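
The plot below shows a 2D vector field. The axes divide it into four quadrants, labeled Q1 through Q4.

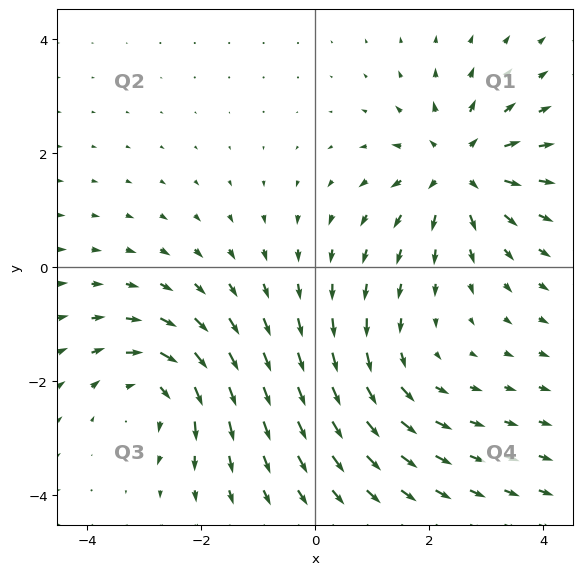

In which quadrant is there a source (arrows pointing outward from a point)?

Q1

The source sits at approximately (2.5, 1.7), which lies in quadrant Q1. The divergence there is about +5, positive as expected for a source.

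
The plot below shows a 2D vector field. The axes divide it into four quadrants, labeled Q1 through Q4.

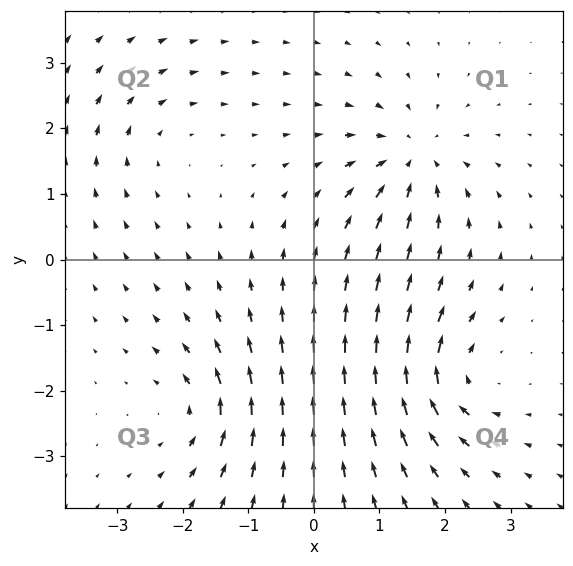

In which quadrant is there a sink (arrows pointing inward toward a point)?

The sink sits at approximately (1.5, 1.5), which lies in quadrant Q1. The divergence there is about -6, negative as expected for a sink.

Q1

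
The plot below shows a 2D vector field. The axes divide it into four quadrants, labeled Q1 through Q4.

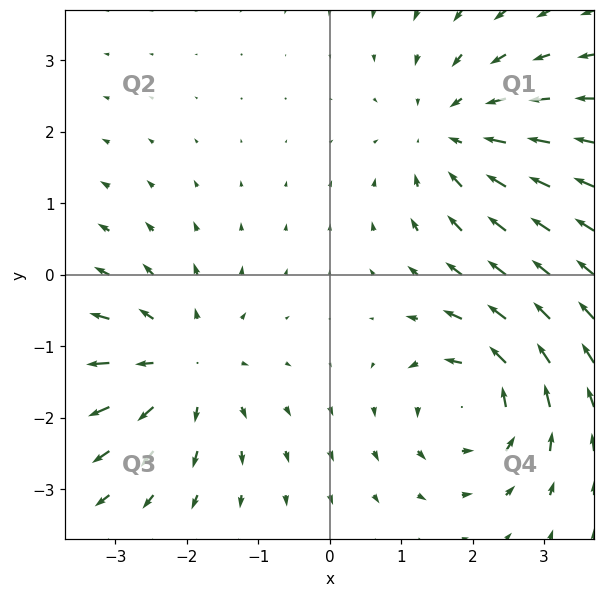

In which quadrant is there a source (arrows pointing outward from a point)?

Q3

The source sits at approximately (-2.1, -1.3), which lies in quadrant Q3. The divergence there is about +4, positive as expected for a source.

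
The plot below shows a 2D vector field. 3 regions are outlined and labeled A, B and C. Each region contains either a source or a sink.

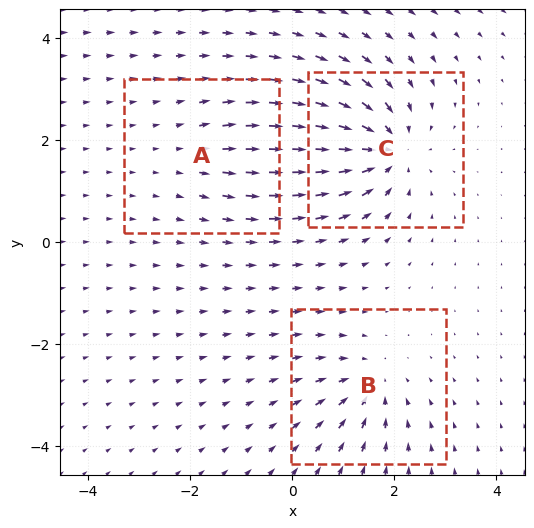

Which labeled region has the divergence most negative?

C

Divergence at each region's feature centre — A: about +2, B: about -4, C: about -6. Region C is most negative.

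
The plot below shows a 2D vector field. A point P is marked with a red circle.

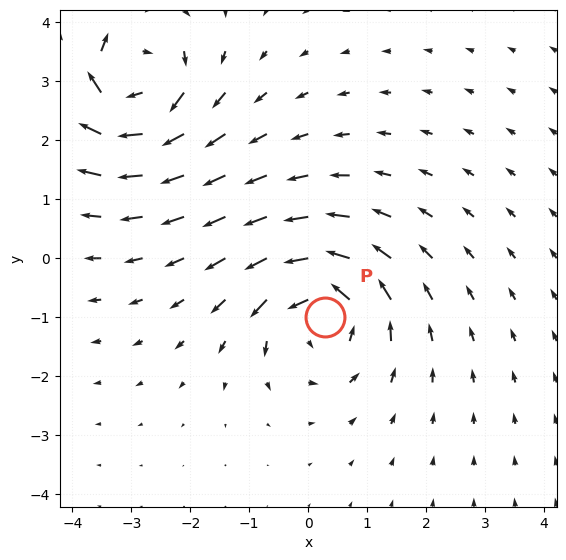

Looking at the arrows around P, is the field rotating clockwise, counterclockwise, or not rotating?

Near P at (0.3, -1.0) the arrows circulate counterclockwise. The curl (z-component) there is about +4; positive curl means counterclockwise rotation.

counterclockwise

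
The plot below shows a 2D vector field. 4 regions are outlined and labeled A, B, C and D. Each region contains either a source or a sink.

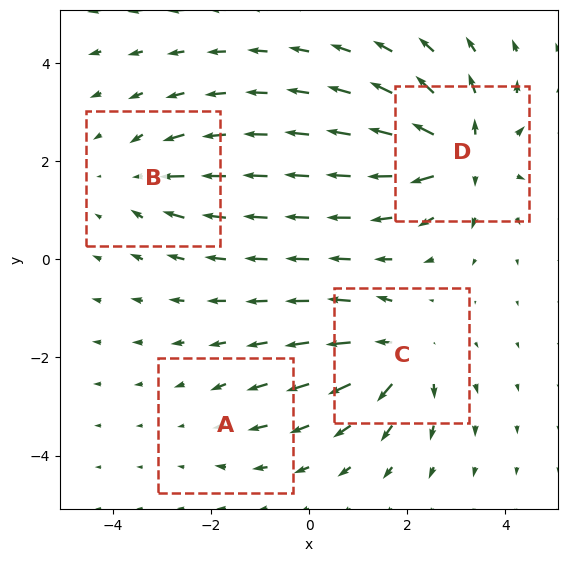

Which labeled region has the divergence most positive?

Divergence at each region's feature centre — A: about -2, B: about -4, C: about +6, D: about +8. Region D is most positive.

D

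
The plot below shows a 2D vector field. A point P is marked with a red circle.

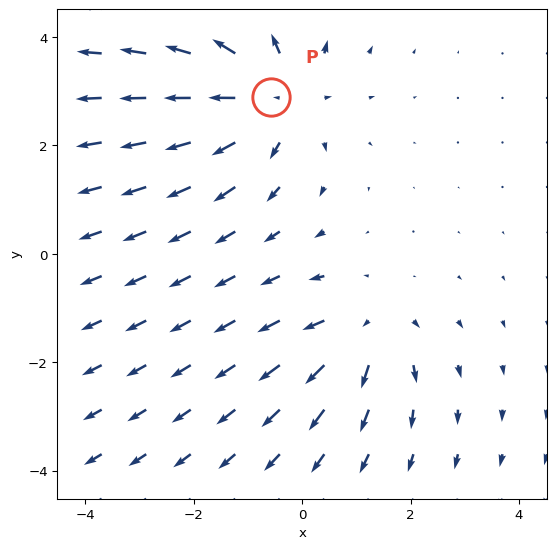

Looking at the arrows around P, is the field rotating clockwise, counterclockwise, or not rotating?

not rotating

Near P at (-0.6, 2.9) the arrows show no circulation. The curl there is ≈0.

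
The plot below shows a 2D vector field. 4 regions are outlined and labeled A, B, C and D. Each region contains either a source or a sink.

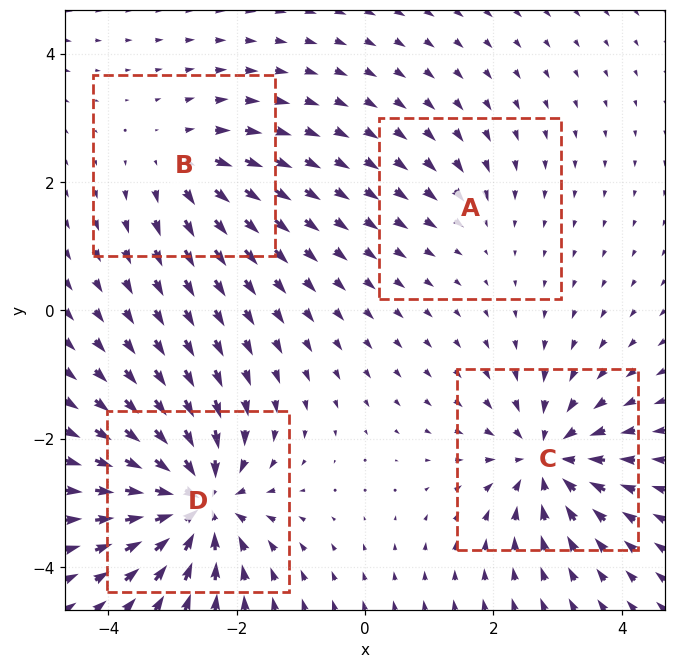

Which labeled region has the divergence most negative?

D

Divergence at each region's feature centre — A: about -2, B: about +4, C: about -6, D: about -8. Region D is most negative.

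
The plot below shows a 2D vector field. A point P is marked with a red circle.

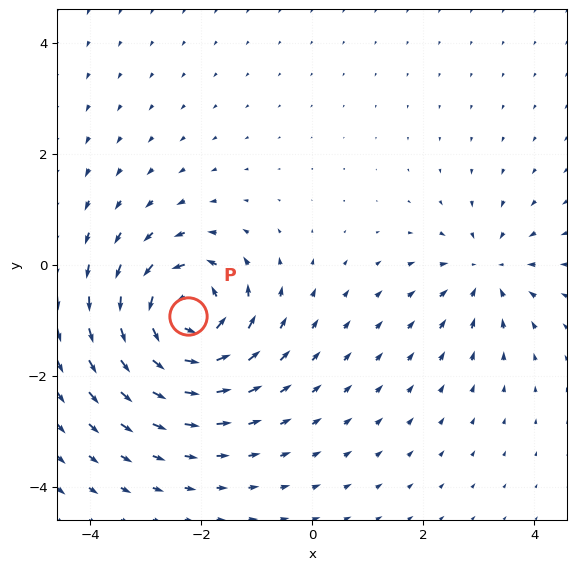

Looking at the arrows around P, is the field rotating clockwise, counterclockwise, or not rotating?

counterclockwise

Near P at (-2.2, -0.9) the arrows circulate counterclockwise. The curl (z-component) there is about +6; positive curl means counterclockwise rotation.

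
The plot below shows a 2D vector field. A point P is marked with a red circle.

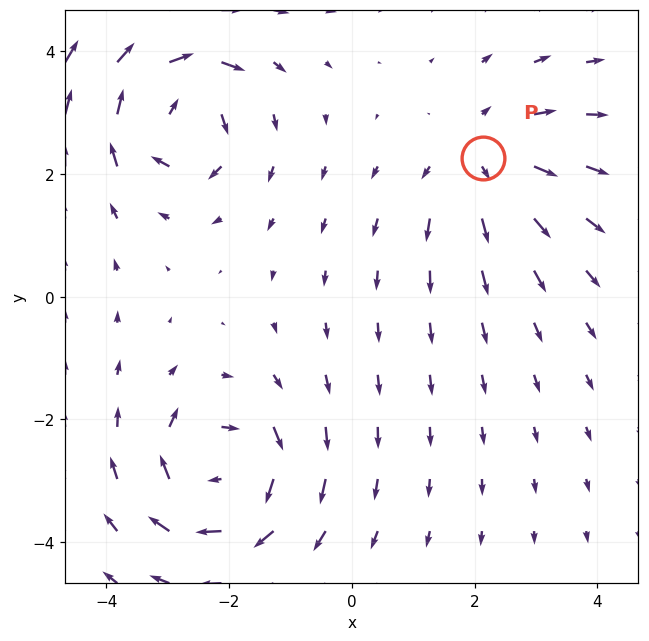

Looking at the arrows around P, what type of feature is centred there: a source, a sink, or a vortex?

At P (2.1, 2.3) the arrows spread outward. Divergence about +3, curl ≈0 — positive divergence with near-zero curl is a source.

source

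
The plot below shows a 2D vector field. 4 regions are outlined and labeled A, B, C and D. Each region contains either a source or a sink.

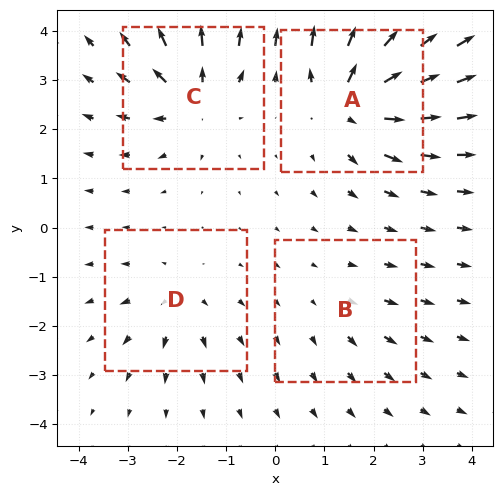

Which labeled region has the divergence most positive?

A

Divergence at each region's feature centre — A: about +8, B: about +2, C: about +6, D: about +4. Region A is most positive.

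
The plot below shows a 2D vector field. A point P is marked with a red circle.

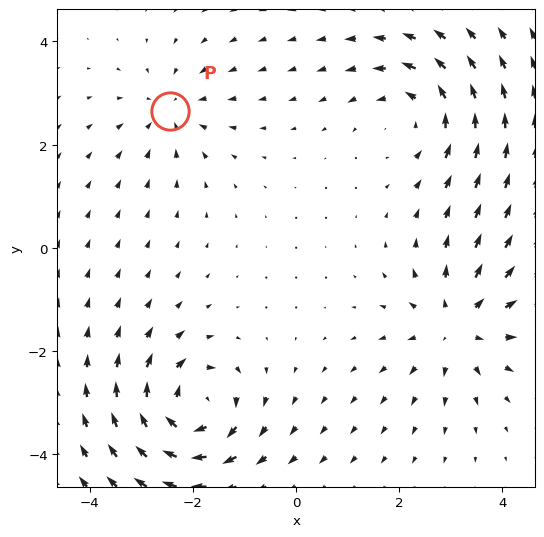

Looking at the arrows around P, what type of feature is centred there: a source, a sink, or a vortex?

At P (-2.4, 2.6) the arrows converge inward. Divergence about -3, curl ≈0 — negative divergence with near-zero curl is a sink.

sink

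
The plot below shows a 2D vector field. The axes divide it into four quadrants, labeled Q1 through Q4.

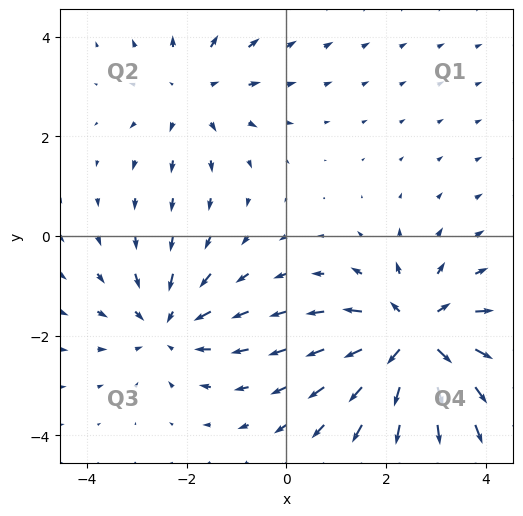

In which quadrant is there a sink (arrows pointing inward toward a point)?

The sink sits at approximately (-2.4, -1.8), which lies in quadrant Q3. The divergence there is about -3, negative as expected for a sink.

Q3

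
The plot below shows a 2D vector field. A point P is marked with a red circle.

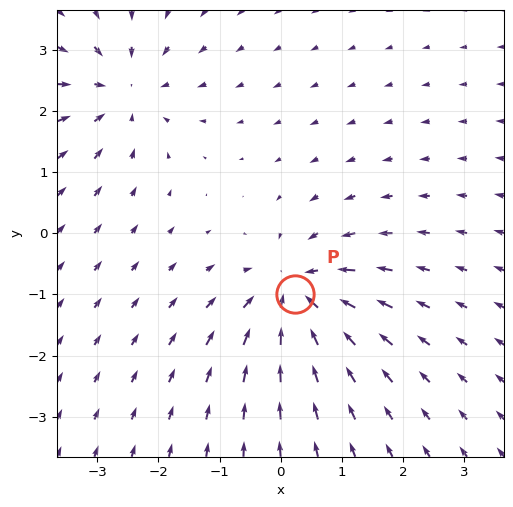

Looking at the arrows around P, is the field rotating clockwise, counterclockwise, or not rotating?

Near P at (0.2, -1.0) the arrows show no circulation. The curl there is ≈0.

not rotating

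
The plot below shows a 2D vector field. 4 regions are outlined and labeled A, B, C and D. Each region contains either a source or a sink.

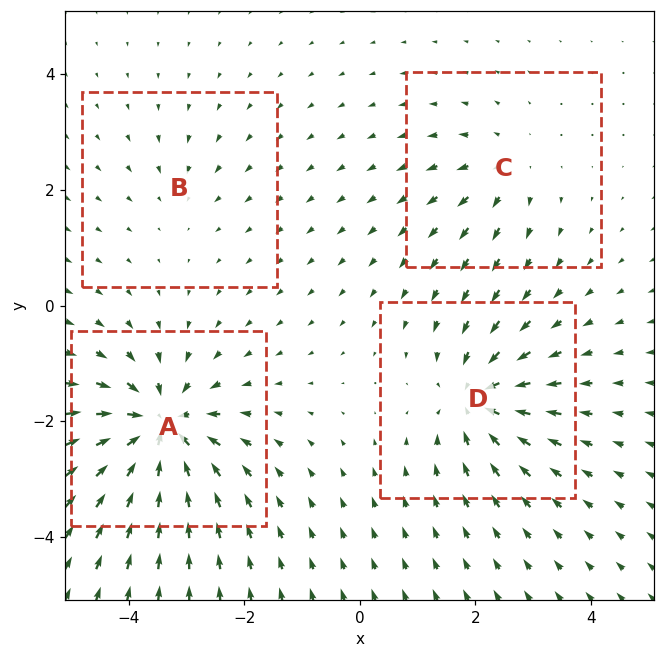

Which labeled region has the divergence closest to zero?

Divergence at each region's feature centre — A: about -9, B: about -2, C: about +4, D: about -6. Region B is closest to zero.

B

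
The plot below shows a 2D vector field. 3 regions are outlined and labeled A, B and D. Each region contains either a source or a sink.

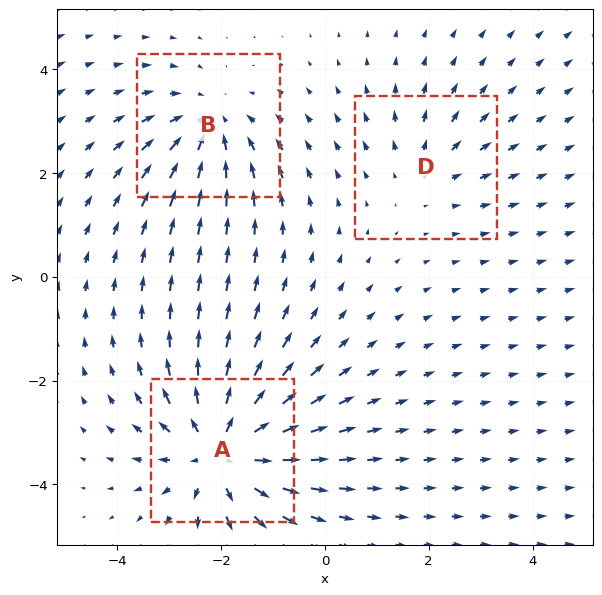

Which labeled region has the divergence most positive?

Divergence at each region's feature centre — A: about +5, B: about -3, D: about +2. Region A is most positive.

A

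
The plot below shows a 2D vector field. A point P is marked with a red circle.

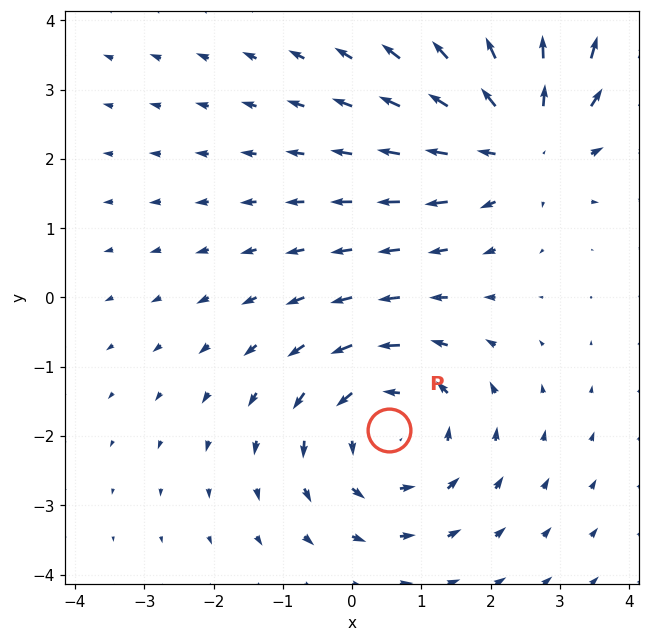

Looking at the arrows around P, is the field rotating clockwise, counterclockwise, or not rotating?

counterclockwise

Near P at (0.5, -1.9) the arrows circulate counterclockwise. The curl (z-component) there is about +3; positive curl means counterclockwise rotation.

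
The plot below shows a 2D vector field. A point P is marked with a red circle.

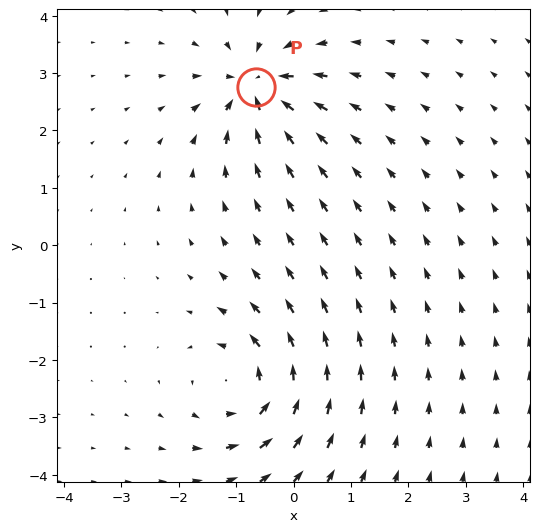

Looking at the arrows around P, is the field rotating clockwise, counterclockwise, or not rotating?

not rotating

Near P at (-0.6, 2.8) the arrows show no circulation. The curl there is ≈0.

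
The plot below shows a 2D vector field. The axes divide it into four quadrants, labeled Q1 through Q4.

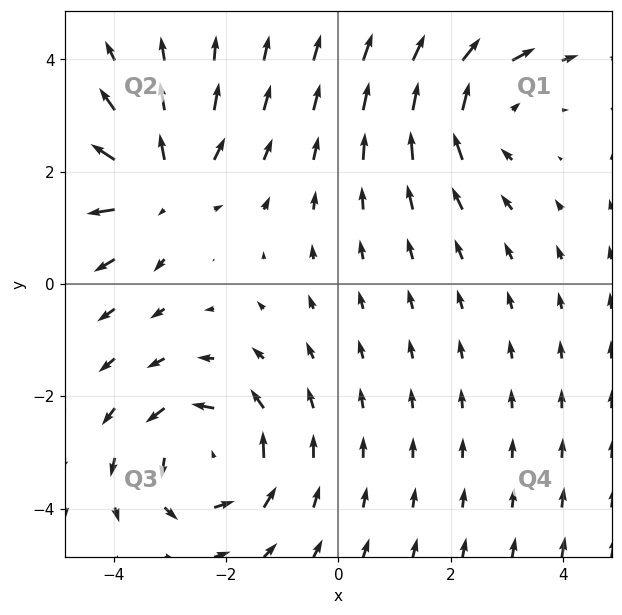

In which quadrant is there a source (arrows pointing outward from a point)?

Q2

The source sits at approximately (-3.2, 1.7), which lies in quadrant Q2. The divergence there is about +3, positive as expected for a source.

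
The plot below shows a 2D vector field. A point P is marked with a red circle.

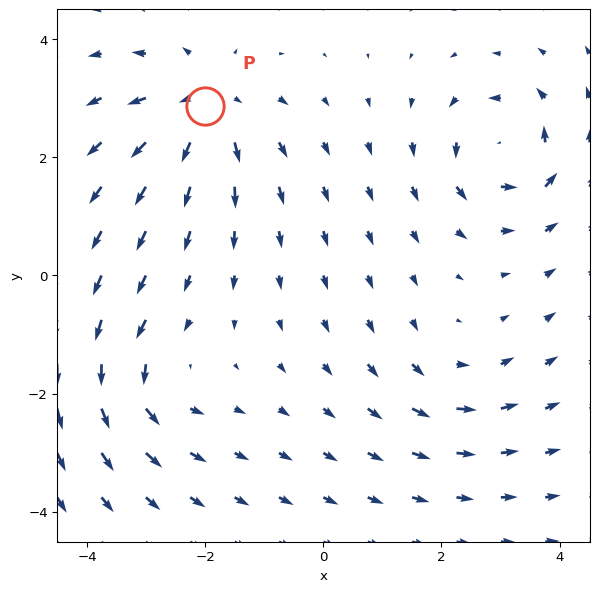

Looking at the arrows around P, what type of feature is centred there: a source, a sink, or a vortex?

source

At P (-2.0, 2.9) the arrows spread outward. Divergence about +4, curl ≈0 — positive divergence with near-zero curl is a source.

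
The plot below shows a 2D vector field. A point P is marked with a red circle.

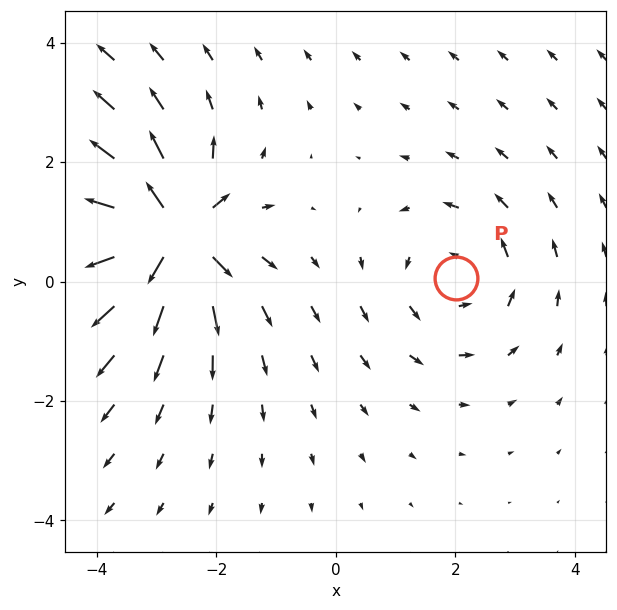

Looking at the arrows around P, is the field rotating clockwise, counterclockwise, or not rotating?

counterclockwise

Near P at (2.0, 0.1) the arrows circulate counterclockwise. The curl (z-component) there is about +3; positive curl means counterclockwise rotation.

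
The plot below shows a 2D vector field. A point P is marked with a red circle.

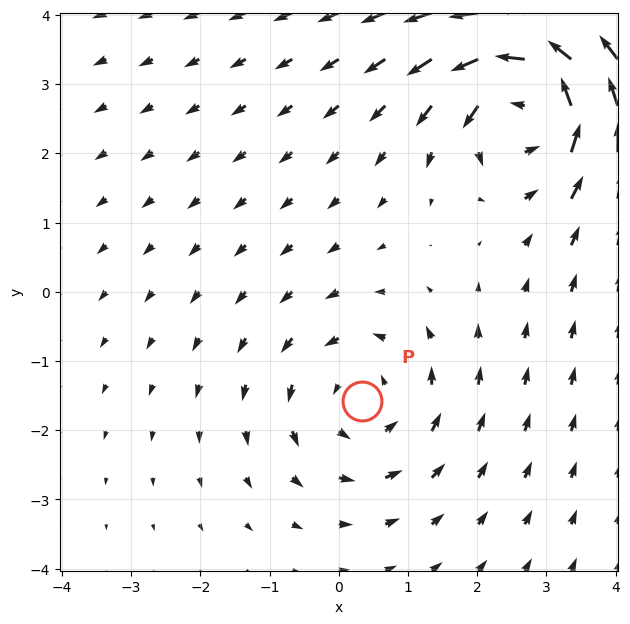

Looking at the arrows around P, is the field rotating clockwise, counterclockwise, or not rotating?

counterclockwise

Near P at (0.3, -1.6) the arrows circulate counterclockwise. The curl (z-component) there is about +3; positive curl means counterclockwise rotation.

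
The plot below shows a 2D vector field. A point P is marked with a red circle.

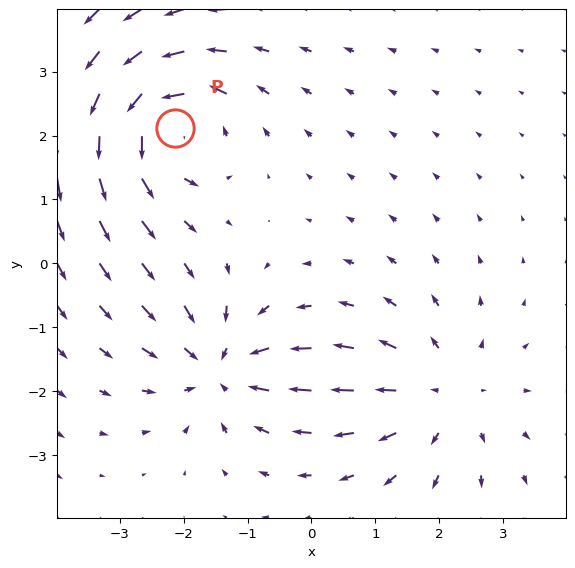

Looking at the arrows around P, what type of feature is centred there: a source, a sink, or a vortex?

At P (-2.1, 2.1) the arrows circulate counterclockwise. Divergence ≈0, curl about +6 — near-zero divergence with nonzero curl is a vortex.

vortex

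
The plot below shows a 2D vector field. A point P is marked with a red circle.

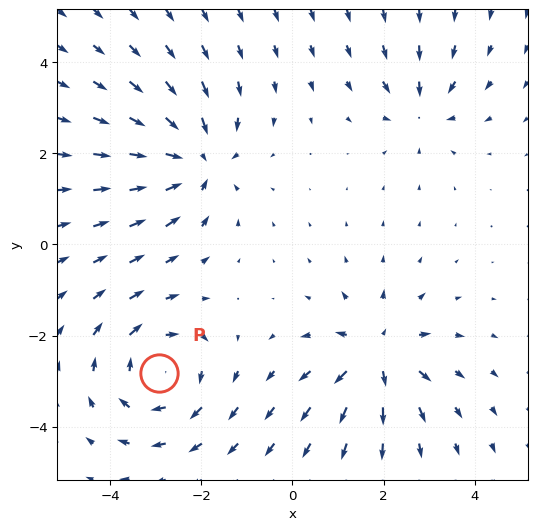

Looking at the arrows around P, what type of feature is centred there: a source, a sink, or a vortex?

vortex

At P (-2.9, -2.8) the arrows circulate clockwise. Divergence ≈0, curl about -4 — near-zero divergence with nonzero curl is a vortex.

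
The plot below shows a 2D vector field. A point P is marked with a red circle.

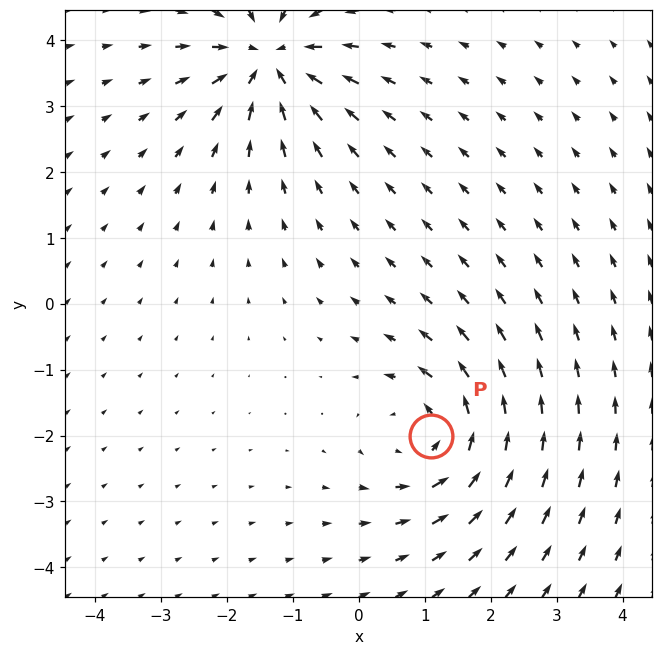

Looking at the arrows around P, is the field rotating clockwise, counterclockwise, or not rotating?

Near P at (1.1, -2.0) the arrows circulate counterclockwise. The curl (z-component) there is about +4; positive curl means counterclockwise rotation.

counterclockwise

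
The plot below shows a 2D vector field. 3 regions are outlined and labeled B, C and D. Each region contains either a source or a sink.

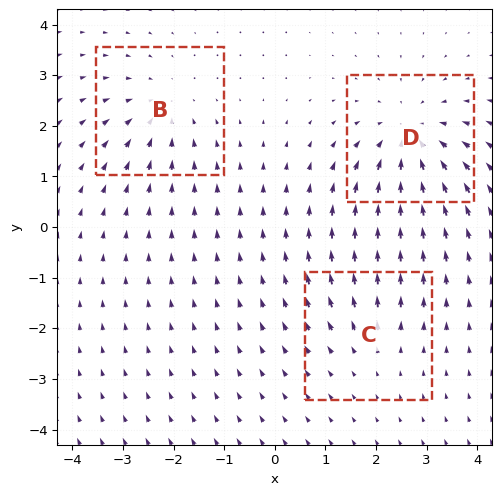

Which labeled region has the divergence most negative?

D

Divergence at each region's feature centre — B: about -3, C: about +2, D: about -4. Region D is most negative.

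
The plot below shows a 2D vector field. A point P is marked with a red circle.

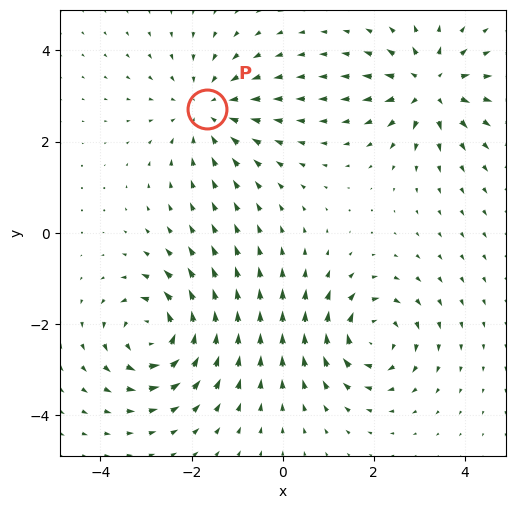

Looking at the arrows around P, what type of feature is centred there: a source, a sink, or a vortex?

At P (-1.7, 2.7) the arrows converge inward. Divergence about -3, curl ≈0 — negative divergence with near-zero curl is a sink.

sink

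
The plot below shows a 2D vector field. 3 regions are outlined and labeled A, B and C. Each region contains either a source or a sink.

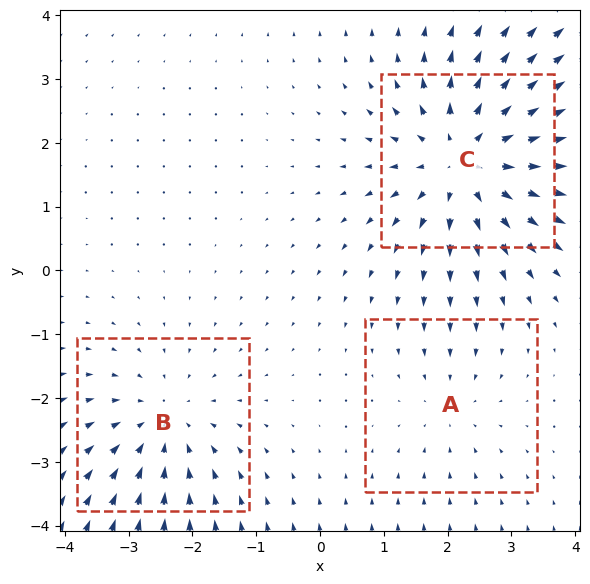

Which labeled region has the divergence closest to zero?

Divergence at each region's feature centre — A: about -2, B: about -3, C: about +4. Region A is closest to zero.

A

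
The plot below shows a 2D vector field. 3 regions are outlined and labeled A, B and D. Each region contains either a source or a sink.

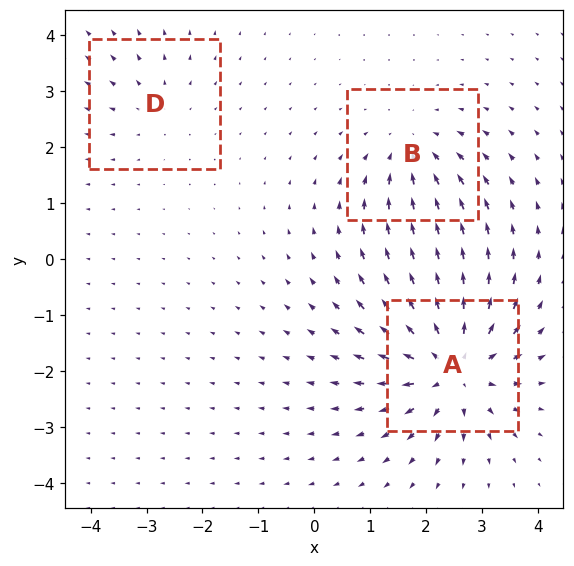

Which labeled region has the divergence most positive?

A

Divergence at each region's feature centre — A: about +6, B: about -3, D: about +2. Region A is most positive.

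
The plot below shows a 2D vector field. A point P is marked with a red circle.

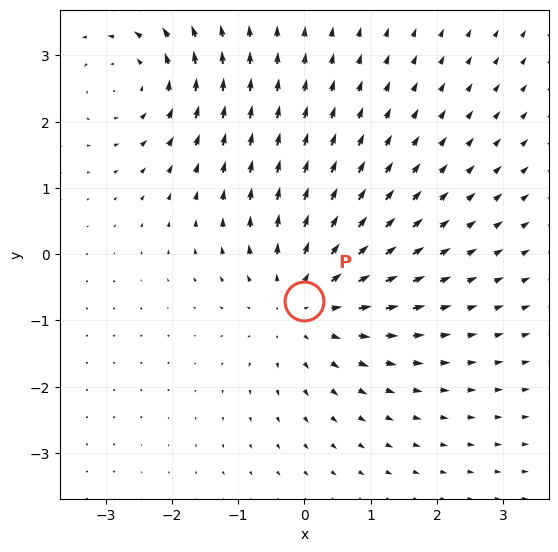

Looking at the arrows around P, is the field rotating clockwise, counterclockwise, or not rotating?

Near P at (-0.0, -0.7) the arrows show no circulation. The curl there is ≈0.

not rotating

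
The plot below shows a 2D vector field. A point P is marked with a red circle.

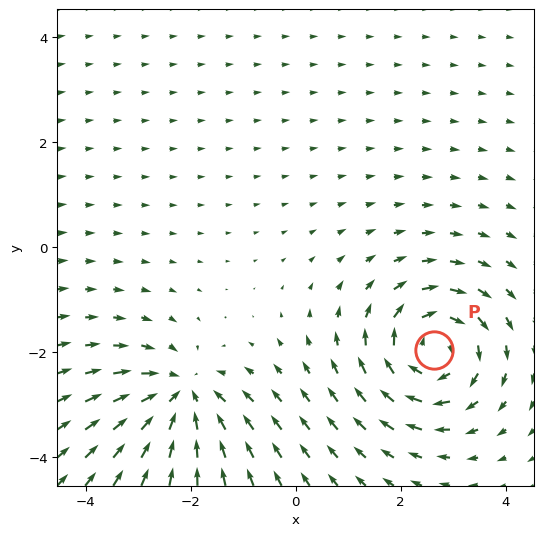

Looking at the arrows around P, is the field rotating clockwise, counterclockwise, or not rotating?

Near P at (2.6, -2.0) the arrows circulate clockwise. The curl (z-component) there is about -3; negative curl means clockwise rotation.

clockwise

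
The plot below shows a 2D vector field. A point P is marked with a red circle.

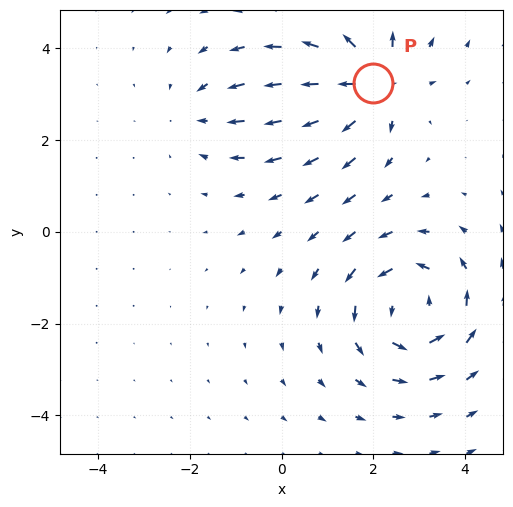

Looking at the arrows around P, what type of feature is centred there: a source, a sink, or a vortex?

source

At P (2.0, 3.2) the arrows spread outward. Divergence about +5, curl ≈0 — positive divergence with near-zero curl is a source.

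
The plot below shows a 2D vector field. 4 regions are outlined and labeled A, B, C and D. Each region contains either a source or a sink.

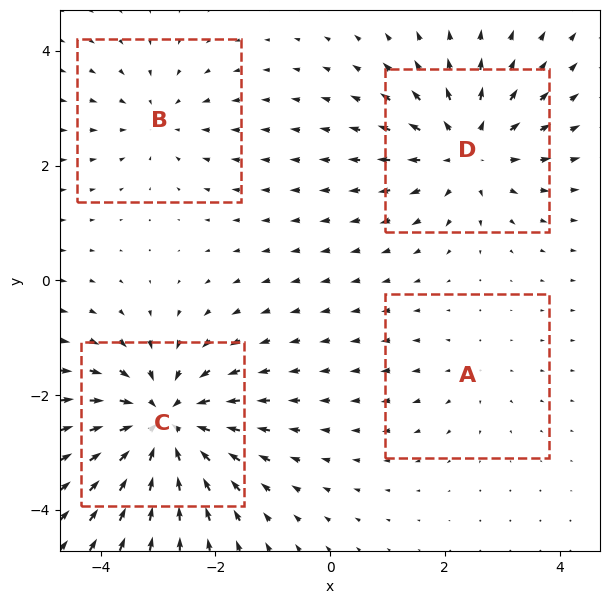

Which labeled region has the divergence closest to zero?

A

Divergence at each region's feature centre — A: about +2, B: about -3, C: about -7, D: about +5. Region A is closest to zero.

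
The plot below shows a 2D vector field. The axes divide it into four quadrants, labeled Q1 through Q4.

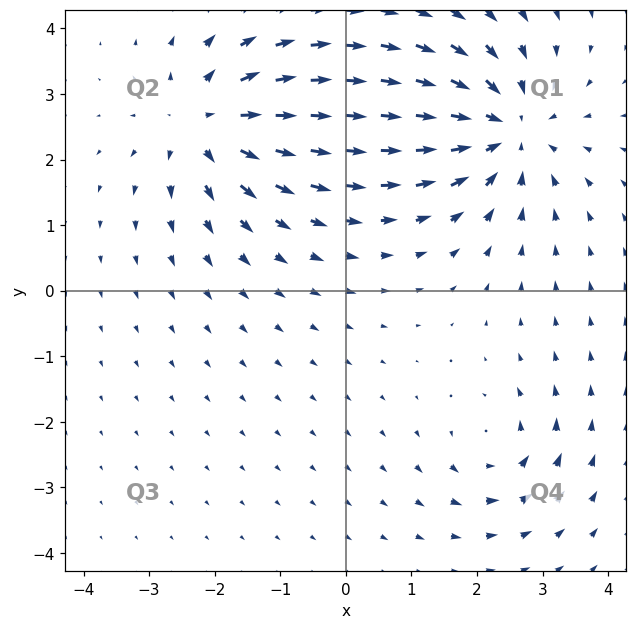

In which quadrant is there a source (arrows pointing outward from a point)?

Q2

The source sits at approximately (-2.1, 2.5), which lies in quadrant Q2. The divergence there is about +5, positive as expected for a source.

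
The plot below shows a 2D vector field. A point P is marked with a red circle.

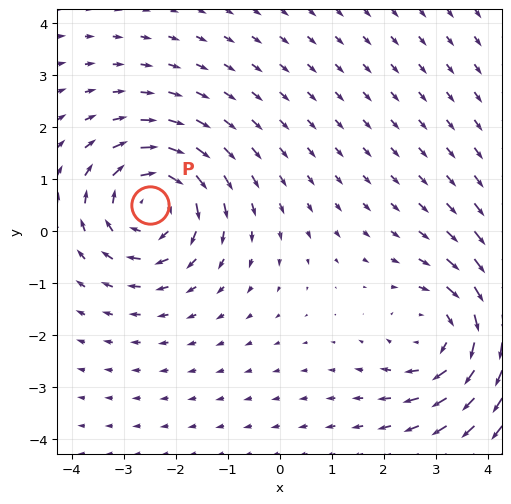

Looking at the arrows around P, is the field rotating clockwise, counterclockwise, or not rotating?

clockwise

Near P at (-2.5, 0.5) the arrows circulate clockwise. The curl (z-component) there is about -3; negative curl means clockwise rotation.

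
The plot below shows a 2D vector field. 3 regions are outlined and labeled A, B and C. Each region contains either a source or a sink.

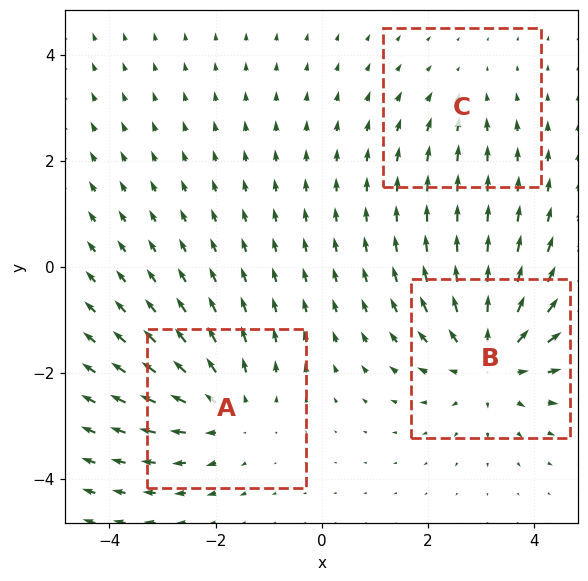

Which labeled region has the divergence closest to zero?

Divergence at each region's feature centre — A: about +3, B: about +4, C: about -2. Region C is closest to zero.

C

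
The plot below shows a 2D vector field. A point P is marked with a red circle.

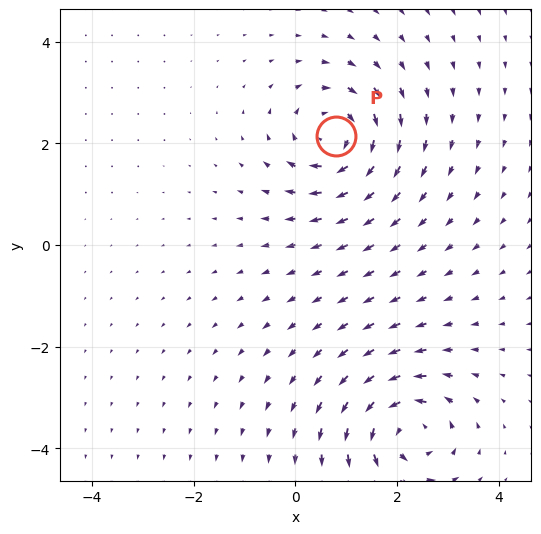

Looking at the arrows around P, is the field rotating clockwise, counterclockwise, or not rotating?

Near P at (0.8, 2.1) the arrows circulate clockwise. The curl (z-component) there is about -6; negative curl means clockwise rotation.

clockwise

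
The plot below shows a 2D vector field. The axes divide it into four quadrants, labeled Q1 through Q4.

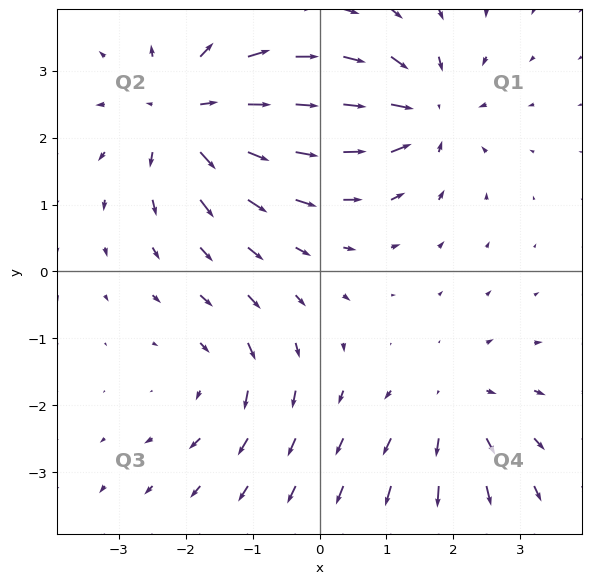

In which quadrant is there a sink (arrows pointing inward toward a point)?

Q1

The sink sits at approximately (1.6, 2.4), which lies in quadrant Q1. The divergence there is about -5, negative as expected for a sink.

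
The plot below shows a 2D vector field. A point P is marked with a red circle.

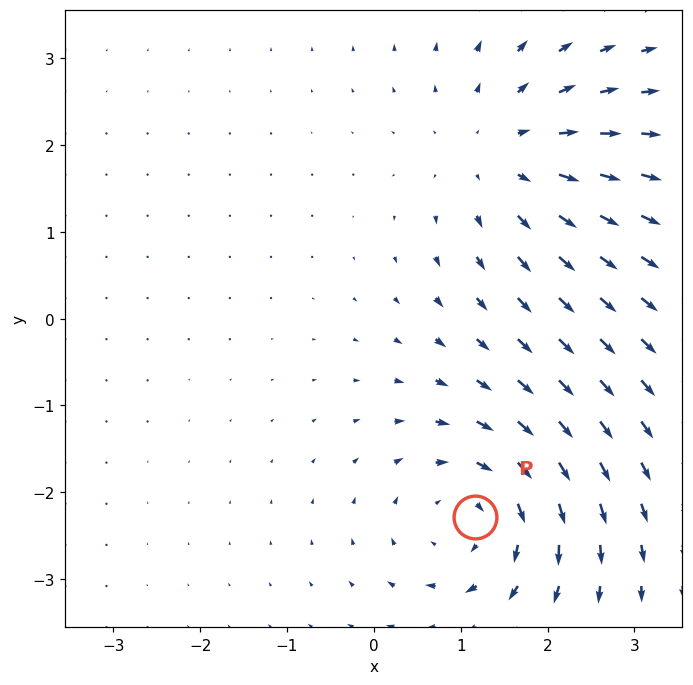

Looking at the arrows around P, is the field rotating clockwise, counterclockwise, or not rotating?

Near P at (1.2, -2.3) the arrows circulate clockwise. The curl (z-component) there is about -5; negative curl means clockwise rotation.

clockwise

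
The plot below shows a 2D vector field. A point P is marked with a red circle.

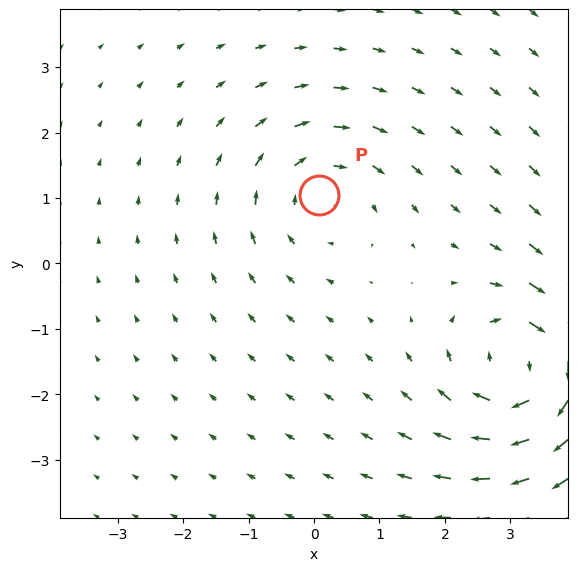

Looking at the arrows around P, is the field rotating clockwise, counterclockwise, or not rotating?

clockwise

Near P at (0.1, 1.0) the arrows circulate clockwise. The curl (z-component) there is about -3; negative curl means clockwise rotation.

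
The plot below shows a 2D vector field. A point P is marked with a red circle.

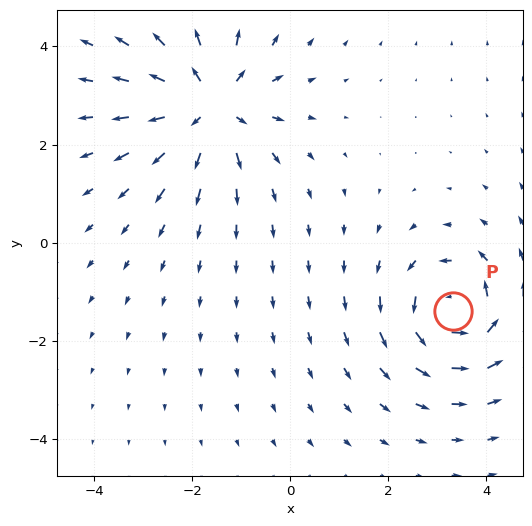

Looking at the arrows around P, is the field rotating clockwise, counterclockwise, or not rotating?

counterclockwise

Near P at (3.3, -1.4) the arrows circulate counterclockwise. The curl (z-component) there is about +5; positive curl means counterclockwise rotation.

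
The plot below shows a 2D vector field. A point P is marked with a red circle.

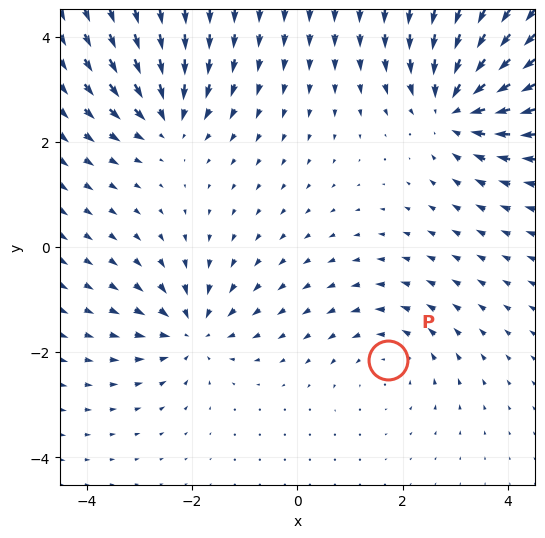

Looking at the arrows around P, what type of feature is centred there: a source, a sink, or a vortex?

At P (1.7, -2.2) the arrows circulate counterclockwise. Divergence ≈0, curl about +3 — near-zero divergence with nonzero curl is a vortex.

vortex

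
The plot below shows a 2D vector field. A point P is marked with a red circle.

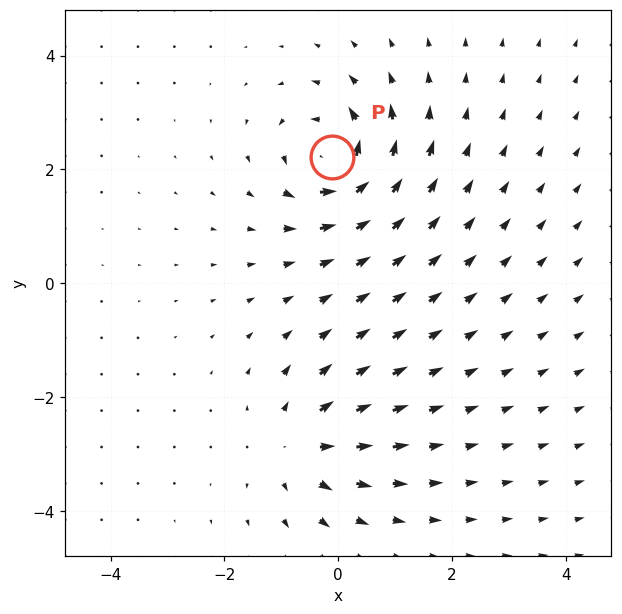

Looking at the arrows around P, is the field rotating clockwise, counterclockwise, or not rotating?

counterclockwise

Near P at (-0.1, 2.2) the arrows circulate counterclockwise. The curl (z-component) there is about +6; positive curl means counterclockwise rotation.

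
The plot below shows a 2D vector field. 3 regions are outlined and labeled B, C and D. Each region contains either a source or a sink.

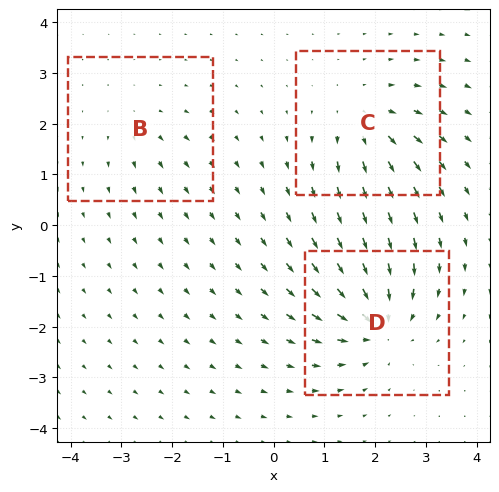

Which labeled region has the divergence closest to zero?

Divergence at each region's feature centre — B: about +2, C: about +4, D: about -5. Region B is closest to zero.

B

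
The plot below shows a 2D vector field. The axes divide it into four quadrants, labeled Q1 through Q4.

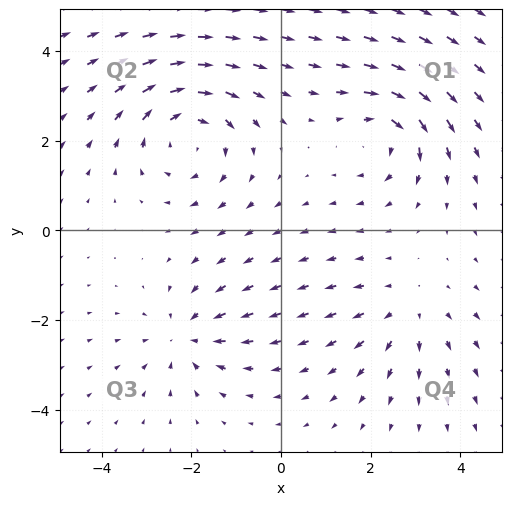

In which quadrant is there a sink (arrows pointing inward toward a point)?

The sink sits at approximately (-2.1, -2.4), which lies in quadrant Q3. The divergence there is about -3, negative as expected for a sink.

Q3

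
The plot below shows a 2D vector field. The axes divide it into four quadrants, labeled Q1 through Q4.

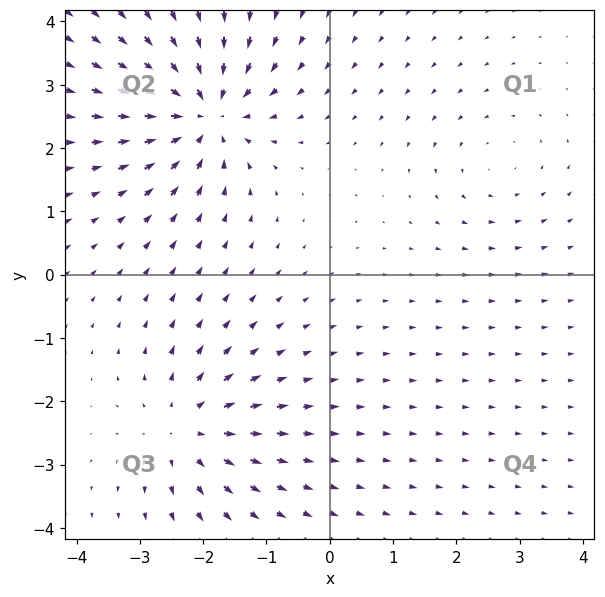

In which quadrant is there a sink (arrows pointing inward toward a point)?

Q2

The sink sits at approximately (-2.0, 2.6), which lies in quadrant Q2. The divergence there is about -6, negative as expected for a sink.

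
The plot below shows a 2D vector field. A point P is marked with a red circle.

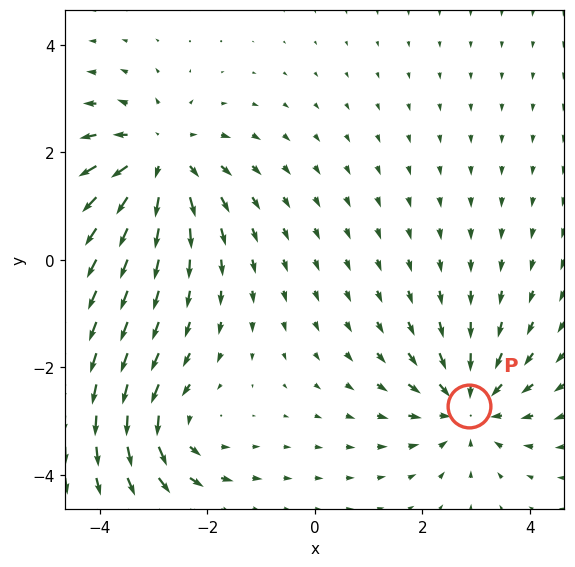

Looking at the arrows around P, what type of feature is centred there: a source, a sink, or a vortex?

sink

At P (2.9, -2.7) the arrows converge inward. Divergence about -4, curl ≈0 — negative divergence with near-zero curl is a sink.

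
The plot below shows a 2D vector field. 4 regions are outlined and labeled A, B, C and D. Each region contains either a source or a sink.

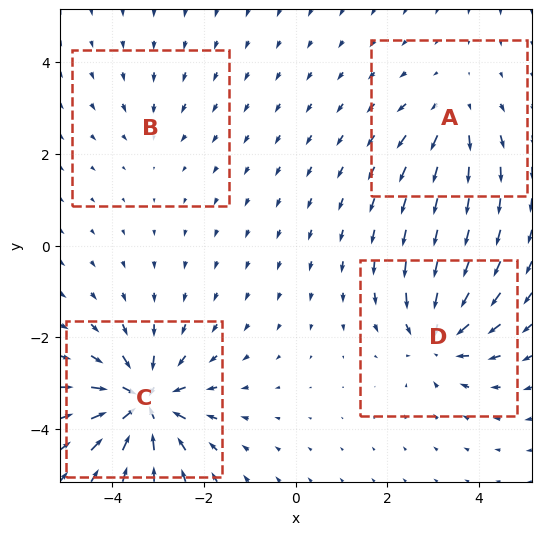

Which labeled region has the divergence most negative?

C

Divergence at each region's feature centre — A: about +4, B: about -2, C: about -8, D: about -6. Region C is most negative.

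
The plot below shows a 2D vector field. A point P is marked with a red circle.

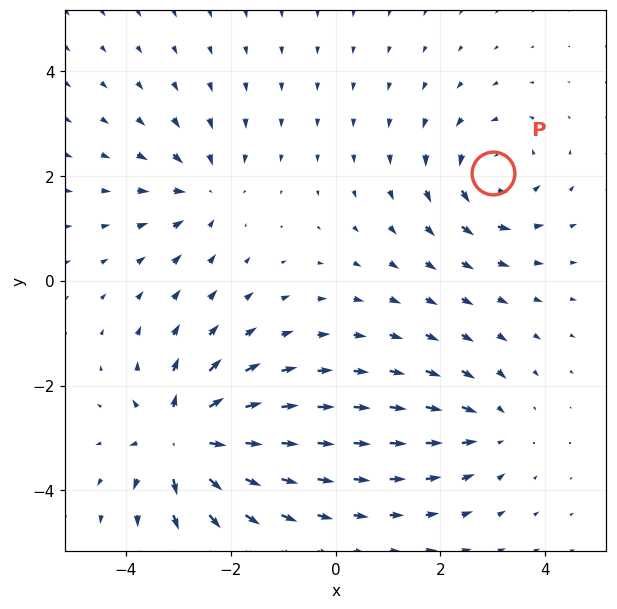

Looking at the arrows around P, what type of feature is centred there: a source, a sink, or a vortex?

vortex

At P (3.0, 2.0) the arrows circulate counterclockwise. Divergence ≈0, curl about +4 — near-zero divergence with nonzero curl is a vortex.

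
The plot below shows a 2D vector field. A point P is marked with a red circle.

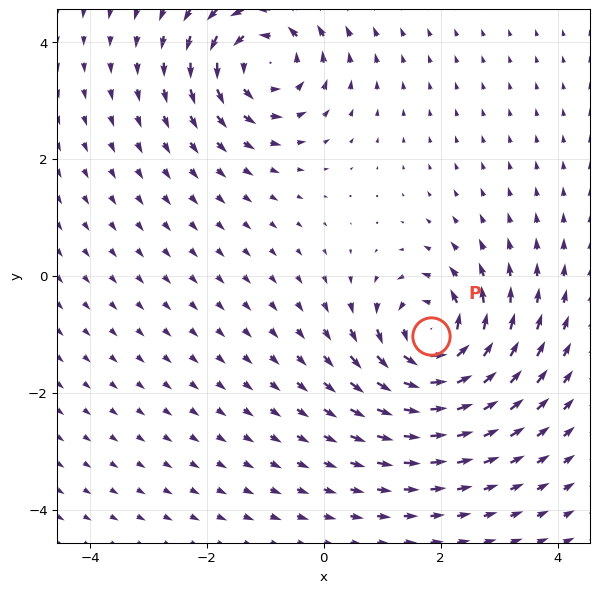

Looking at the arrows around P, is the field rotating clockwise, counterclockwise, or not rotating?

counterclockwise

Near P at (1.8, -1.0) the arrows circulate counterclockwise. The curl (z-component) there is about +6; positive curl means counterclockwise rotation.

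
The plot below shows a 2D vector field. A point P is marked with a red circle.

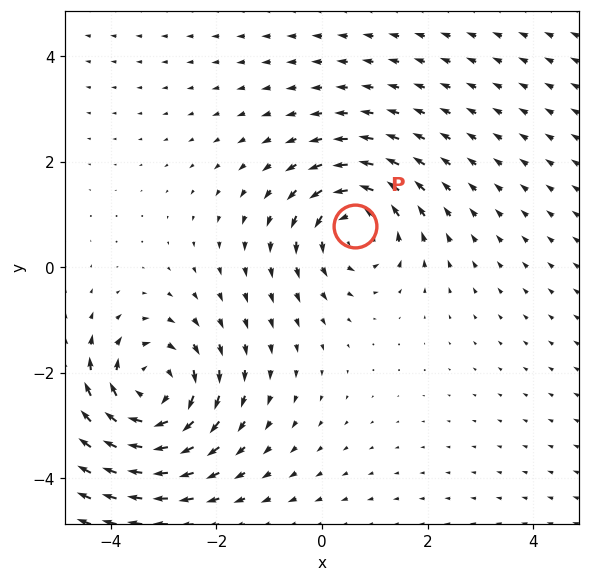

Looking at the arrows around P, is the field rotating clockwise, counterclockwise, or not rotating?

counterclockwise

Near P at (0.6, 0.8) the arrows circulate counterclockwise. The curl (z-component) there is about +4; positive curl means counterclockwise rotation.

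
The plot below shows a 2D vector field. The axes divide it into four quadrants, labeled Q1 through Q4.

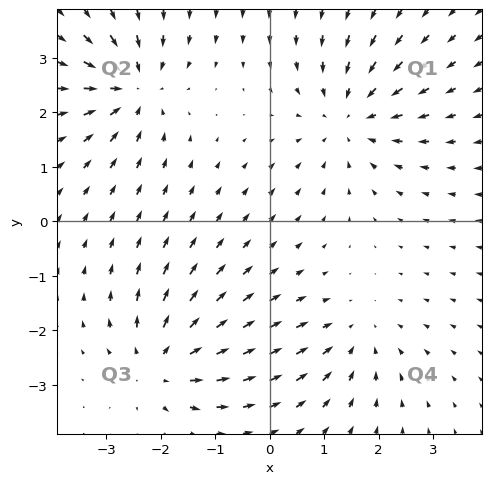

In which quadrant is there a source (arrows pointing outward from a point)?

The source sits at approximately (-2.0, -2.6), which lies in quadrant Q3. The divergence there is about +5, positive as expected for a source.

Q3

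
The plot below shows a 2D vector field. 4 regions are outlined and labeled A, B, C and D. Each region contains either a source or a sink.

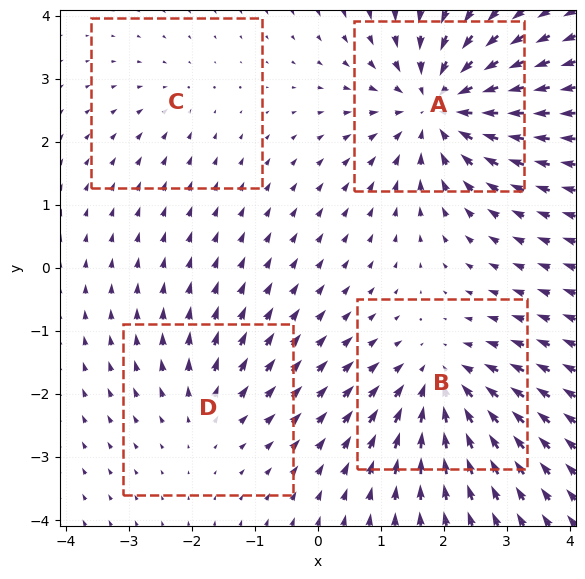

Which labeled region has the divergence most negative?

Divergence at each region's feature centre — A: about -7, B: about -5, C: about -2, D: about +3. Region A is most negative.

A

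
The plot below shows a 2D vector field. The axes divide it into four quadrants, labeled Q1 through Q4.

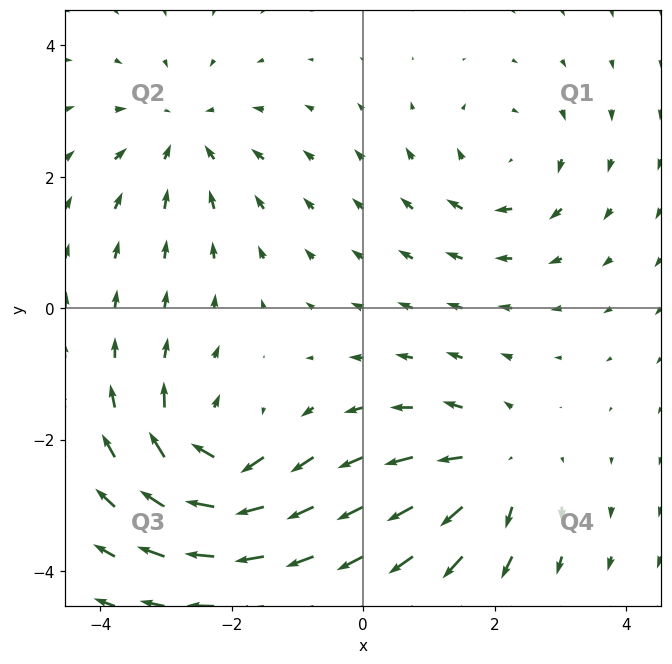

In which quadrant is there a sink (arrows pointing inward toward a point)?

The sink sits at approximately (-2.7, 2.6), which lies in quadrant Q2. The divergence there is about -3, negative as expected for a sink.

Q2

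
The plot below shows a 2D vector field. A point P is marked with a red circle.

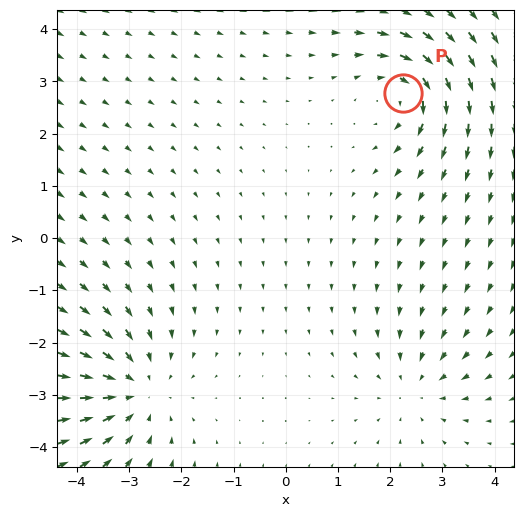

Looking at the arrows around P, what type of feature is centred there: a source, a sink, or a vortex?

At P (2.2, 2.8) the arrows circulate clockwise. Divergence ≈0, curl about -5 — near-zero divergence with nonzero curl is a vortex.

vortex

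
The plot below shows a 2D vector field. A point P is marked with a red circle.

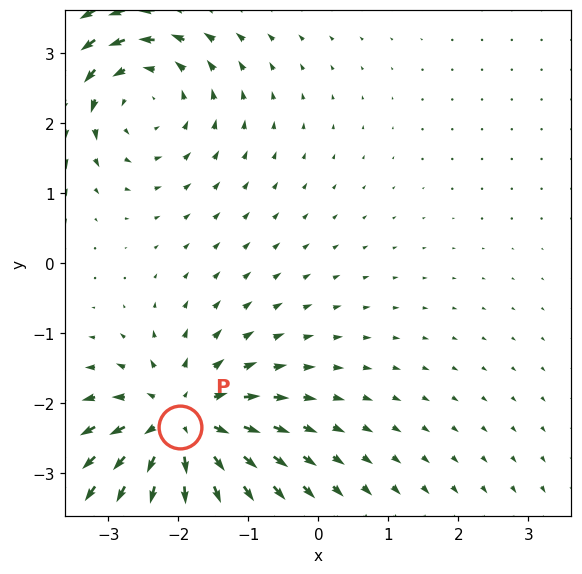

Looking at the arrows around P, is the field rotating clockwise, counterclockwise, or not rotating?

not rotating

Near P at (-2.0, -2.3) the arrows show no circulation. The curl there is ≈0.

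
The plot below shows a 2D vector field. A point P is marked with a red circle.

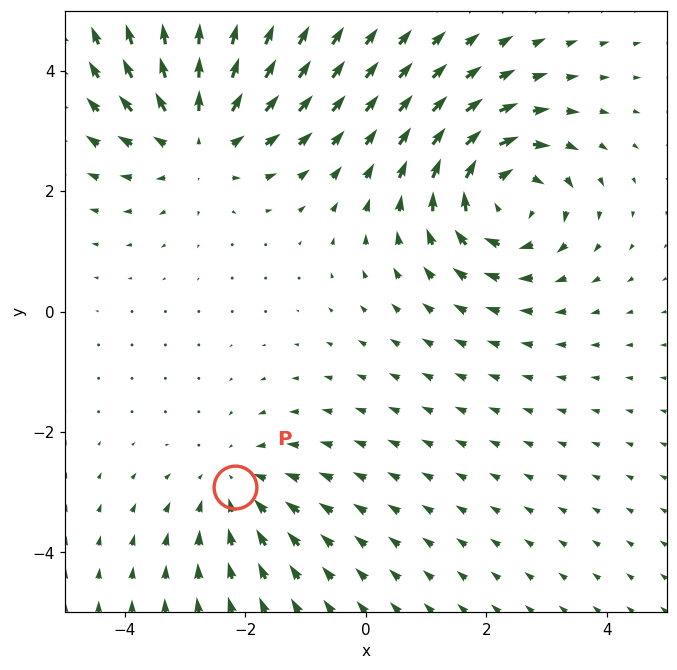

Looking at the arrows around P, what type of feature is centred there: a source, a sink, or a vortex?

At P (-2.2, -2.9) the arrows converge inward. Divergence about -3, curl ≈0 — negative divergence with near-zero curl is a sink.

sink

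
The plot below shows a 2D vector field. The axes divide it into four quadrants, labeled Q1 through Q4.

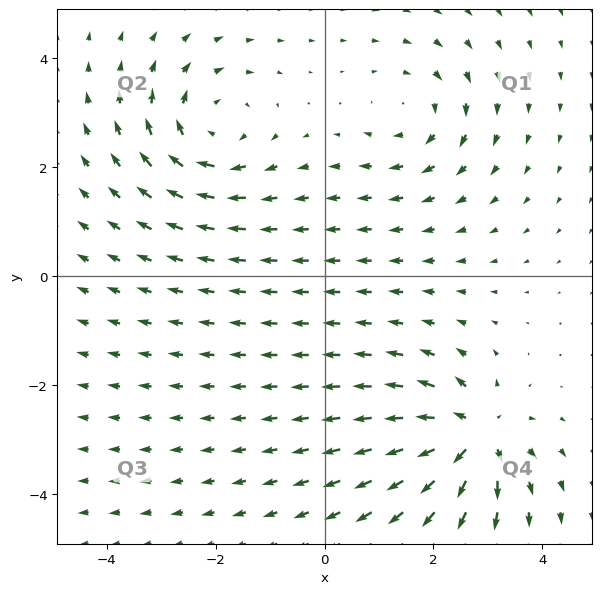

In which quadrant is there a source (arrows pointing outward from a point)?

Q4

The source sits at approximately (2.7, -2.9), which lies in quadrant Q4. The divergence there is about +6, positive as expected for a source.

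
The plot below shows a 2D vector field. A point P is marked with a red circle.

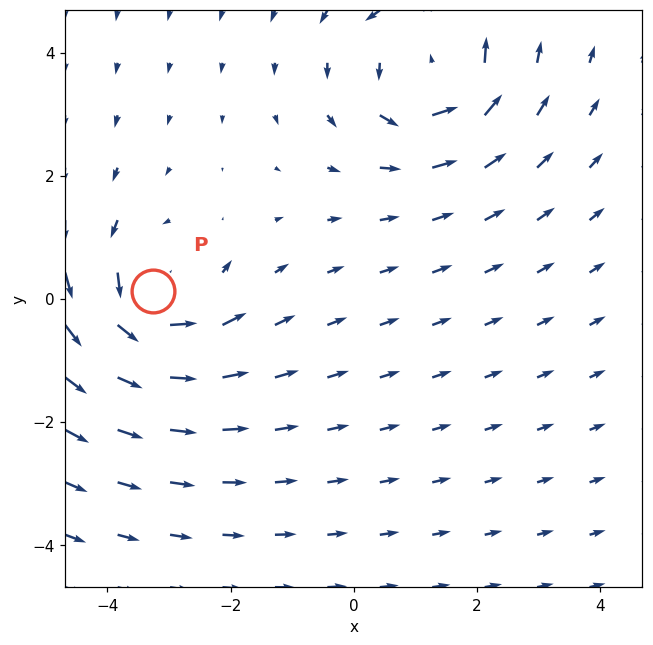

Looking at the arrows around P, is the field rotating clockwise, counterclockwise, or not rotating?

counterclockwise

Near P at (-3.3, 0.1) the arrows circulate counterclockwise. The curl (z-component) there is about +4; positive curl means counterclockwise rotation.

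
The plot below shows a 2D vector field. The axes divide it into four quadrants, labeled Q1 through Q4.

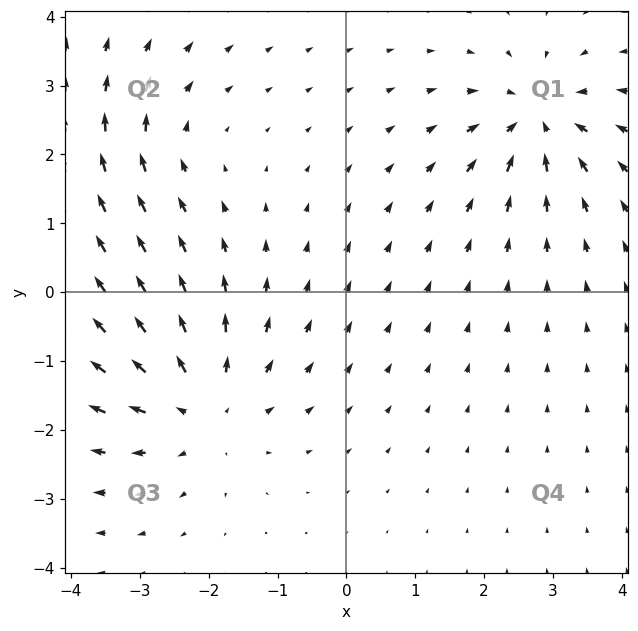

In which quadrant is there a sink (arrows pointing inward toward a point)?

Q1

The sink sits at approximately (2.8, 2.5), which lies in quadrant Q1. The divergence there is about -5, negative as expected for a sink.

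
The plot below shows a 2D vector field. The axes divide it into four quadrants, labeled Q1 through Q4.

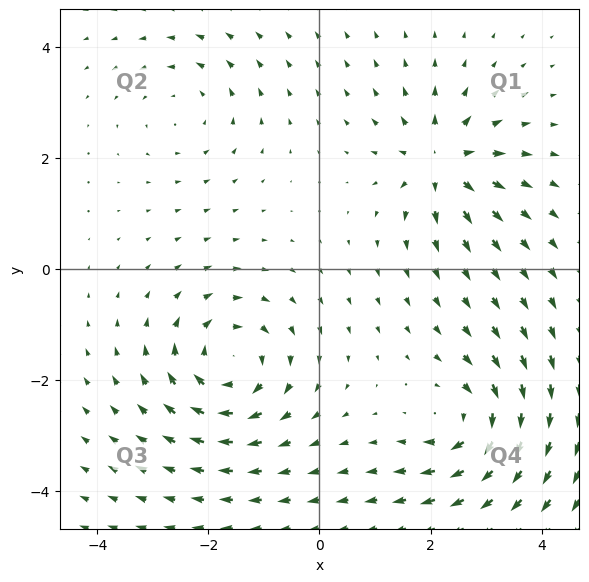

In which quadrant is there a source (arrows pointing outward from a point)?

The source sits at approximately (2.2, 1.9), which lies in quadrant Q1. The divergence there is about +6, positive as expected for a source.

Q1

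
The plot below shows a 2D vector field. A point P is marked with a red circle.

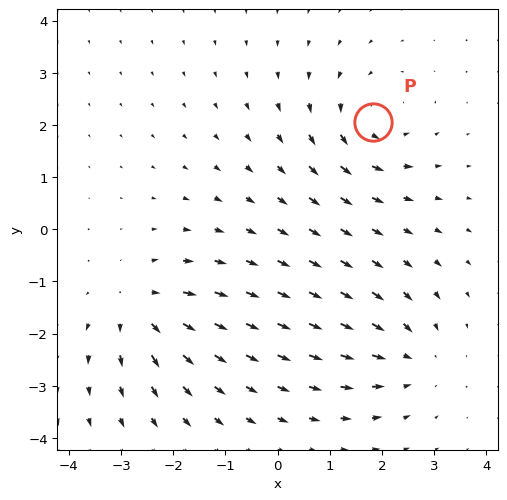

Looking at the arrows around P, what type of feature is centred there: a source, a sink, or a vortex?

vortex

At P (1.8, 2.1) the arrows circulate counterclockwise. Divergence ≈0, curl about +4 — near-zero divergence with nonzero curl is a vortex.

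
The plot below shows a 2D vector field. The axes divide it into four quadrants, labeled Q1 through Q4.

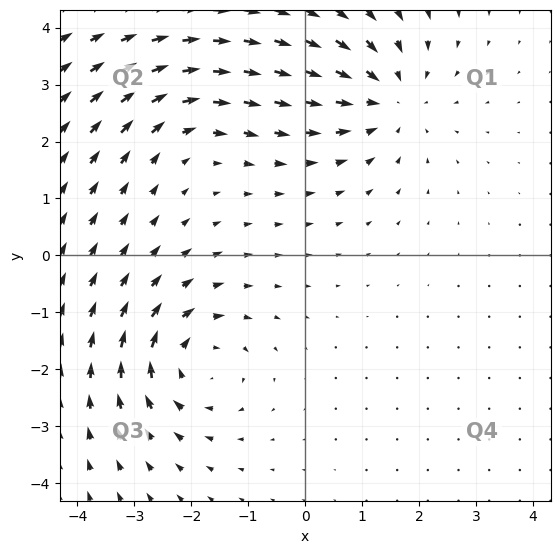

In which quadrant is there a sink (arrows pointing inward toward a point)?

The sink sits at approximately (1.5, 2.8), which lies in quadrant Q1. The divergence there is about -4, negative as expected for a sink.

Q1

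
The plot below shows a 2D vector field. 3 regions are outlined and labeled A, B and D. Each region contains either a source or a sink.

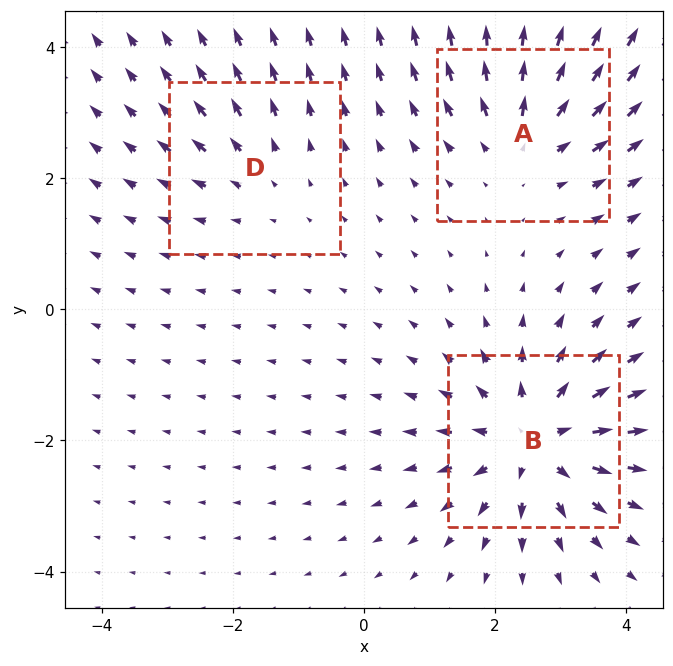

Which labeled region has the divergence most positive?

B

Divergence at each region's feature centre — A: about +3, B: about +5, D: about +2. Region B is most positive.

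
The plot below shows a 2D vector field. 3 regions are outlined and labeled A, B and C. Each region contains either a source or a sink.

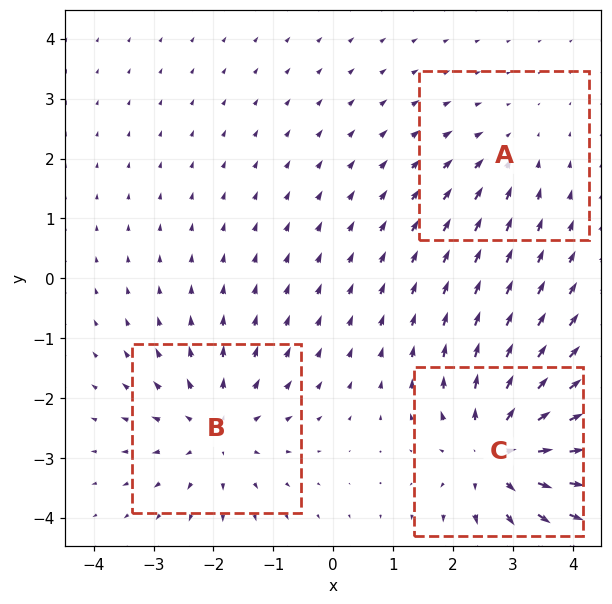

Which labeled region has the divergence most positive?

Divergence at each region's feature centre — A: about -2, B: about +3, C: about +5. Region C is most positive.

C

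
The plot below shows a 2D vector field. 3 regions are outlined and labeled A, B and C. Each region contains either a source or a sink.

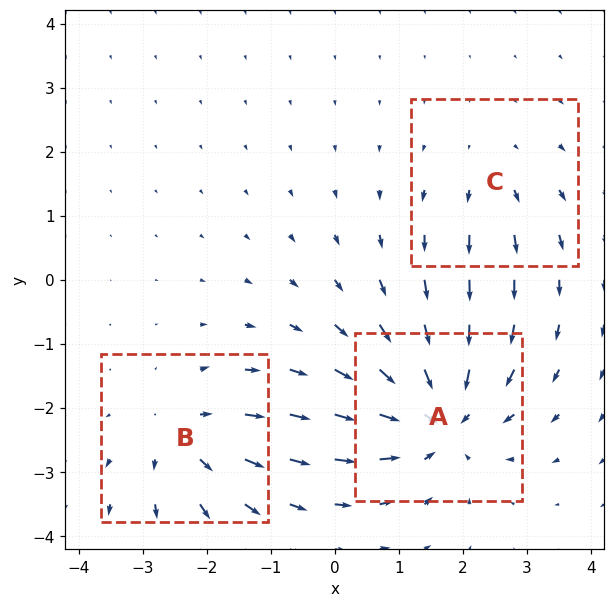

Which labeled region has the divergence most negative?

A

Divergence at each region's feature centre — A: about -5, B: about +3, C: about +2. Region A is most negative.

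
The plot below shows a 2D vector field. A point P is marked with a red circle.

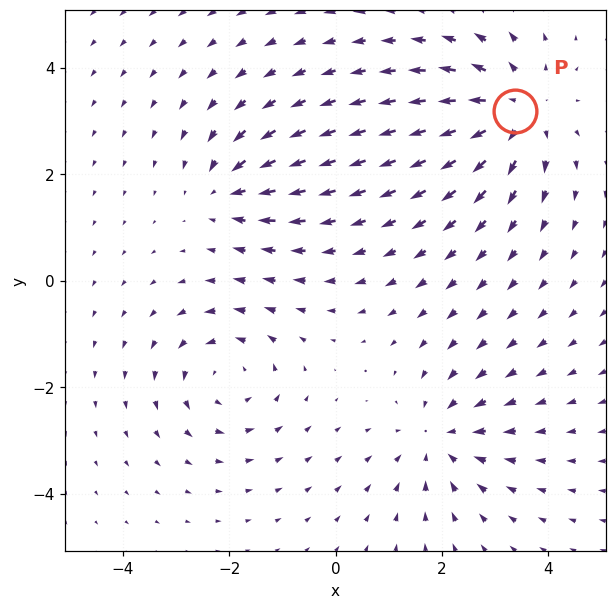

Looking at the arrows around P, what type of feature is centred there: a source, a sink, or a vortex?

source

At P (3.4, 3.2) the arrows spread outward. Divergence about +4, curl ≈0 — positive divergence with near-zero curl is a source.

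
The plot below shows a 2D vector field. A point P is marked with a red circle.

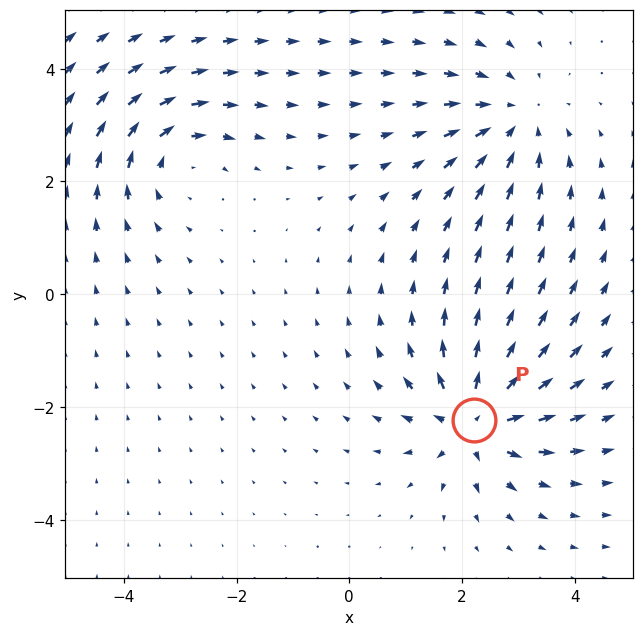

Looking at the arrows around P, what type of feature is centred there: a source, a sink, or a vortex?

source

At P (2.2, -2.2) the arrows spread outward. Divergence about +7, curl ≈0 — positive divergence with near-zero curl is a source.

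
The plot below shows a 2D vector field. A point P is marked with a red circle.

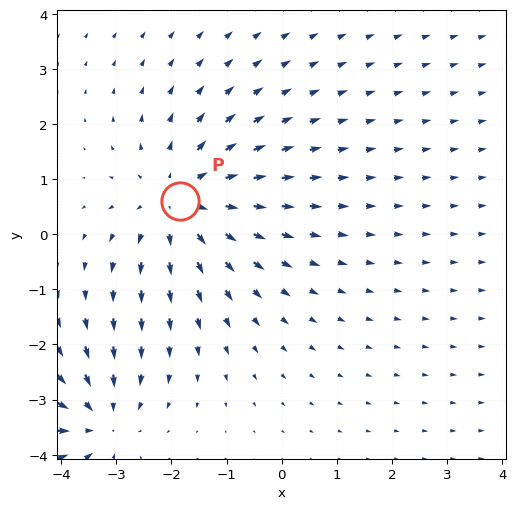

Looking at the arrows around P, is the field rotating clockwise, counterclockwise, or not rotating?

not rotating

Near P at (-1.8, 0.6) the arrows show no circulation. The curl there is ≈0.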